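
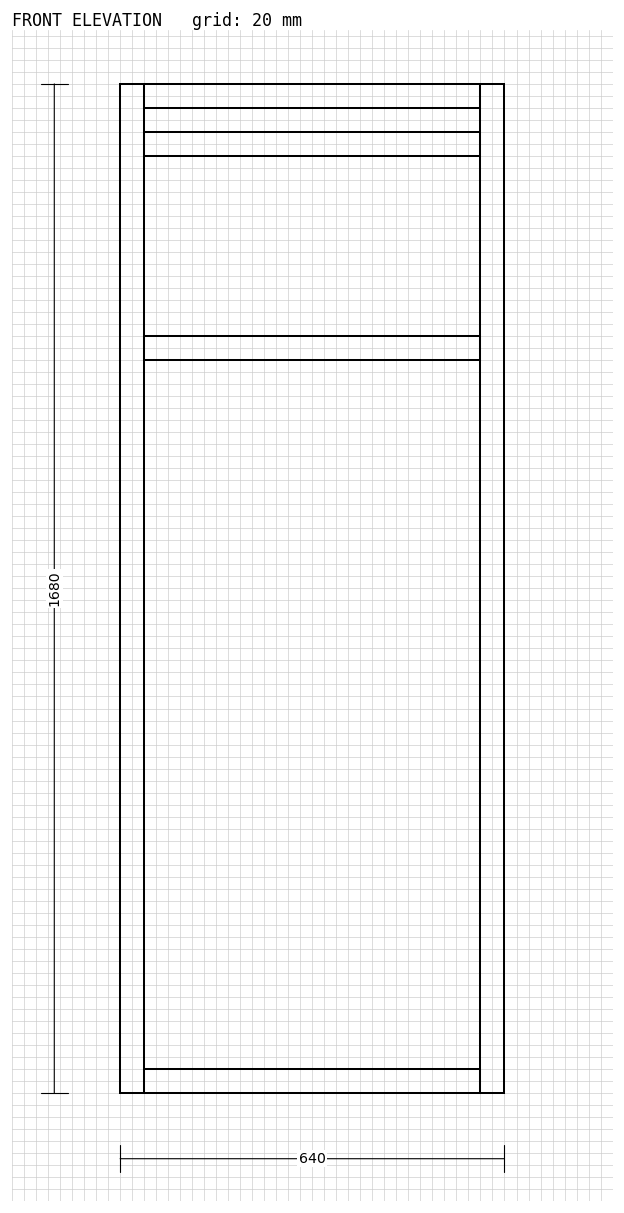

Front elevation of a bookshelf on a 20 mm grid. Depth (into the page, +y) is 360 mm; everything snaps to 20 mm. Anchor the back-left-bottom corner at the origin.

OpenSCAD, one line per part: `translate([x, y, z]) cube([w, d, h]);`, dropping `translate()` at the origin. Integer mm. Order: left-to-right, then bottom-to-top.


cube([40, 360, 1680]);
translate([40, 0, 0]) cube([560, 360, 40]);
translate([40, 0, 1220]) cube([560, 360, 40]);
translate([40, 0, 1560]) cube([560, 360, 40]);
translate([40, 0, 1640]) cube([560, 360, 40]);
translate([600, 0, 0]) cube([40, 360, 1680]);


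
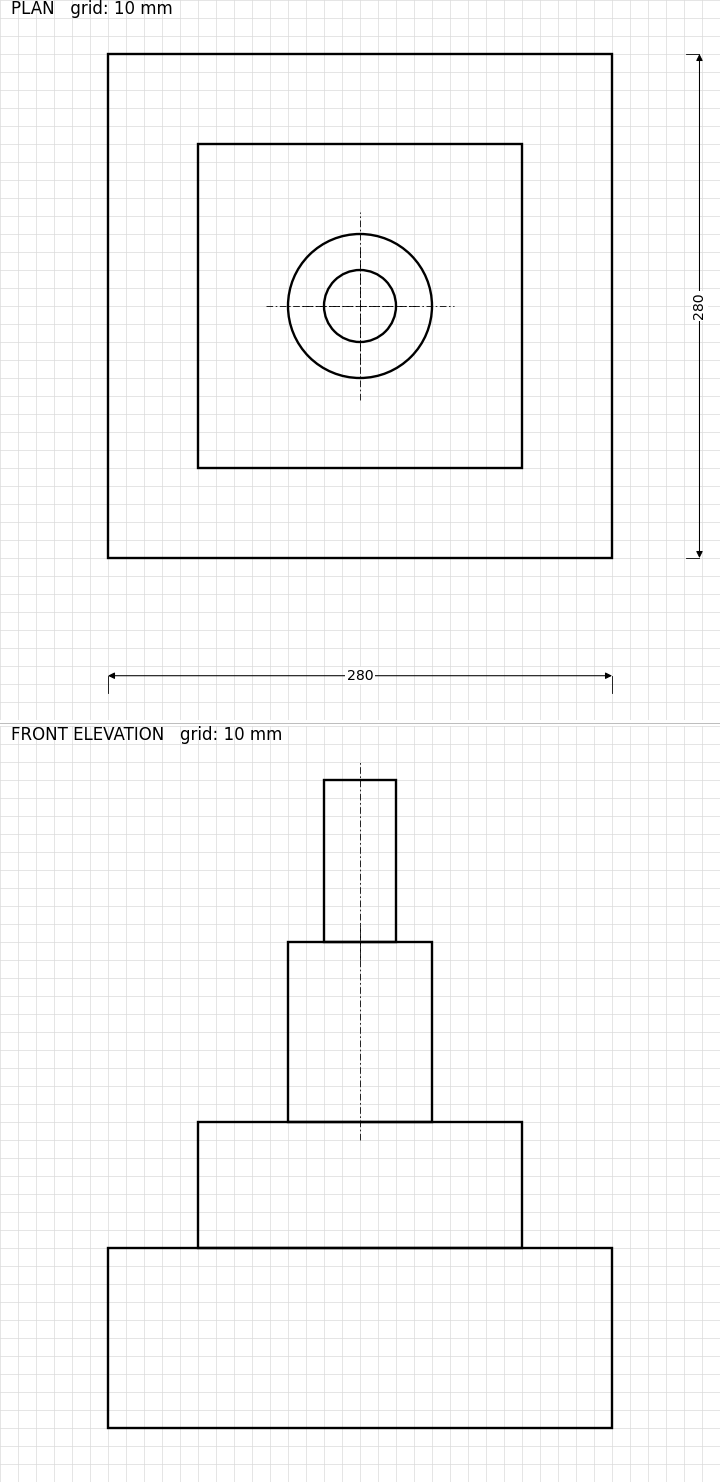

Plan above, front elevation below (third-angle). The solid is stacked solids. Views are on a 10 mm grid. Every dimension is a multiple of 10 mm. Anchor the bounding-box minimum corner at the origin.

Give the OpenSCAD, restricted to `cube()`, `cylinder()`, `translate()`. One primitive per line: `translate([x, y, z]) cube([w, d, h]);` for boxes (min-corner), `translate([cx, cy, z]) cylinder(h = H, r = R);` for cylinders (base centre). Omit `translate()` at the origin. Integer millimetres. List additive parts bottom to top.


cube([280, 280, 100]);
translate([50, 50, 100]) cube([180, 180, 70]);
translate([140, 140, 170]) cylinder(h = 100, r = 40);
translate([140, 140, 270]) cylinder(h = 90, r = 20);


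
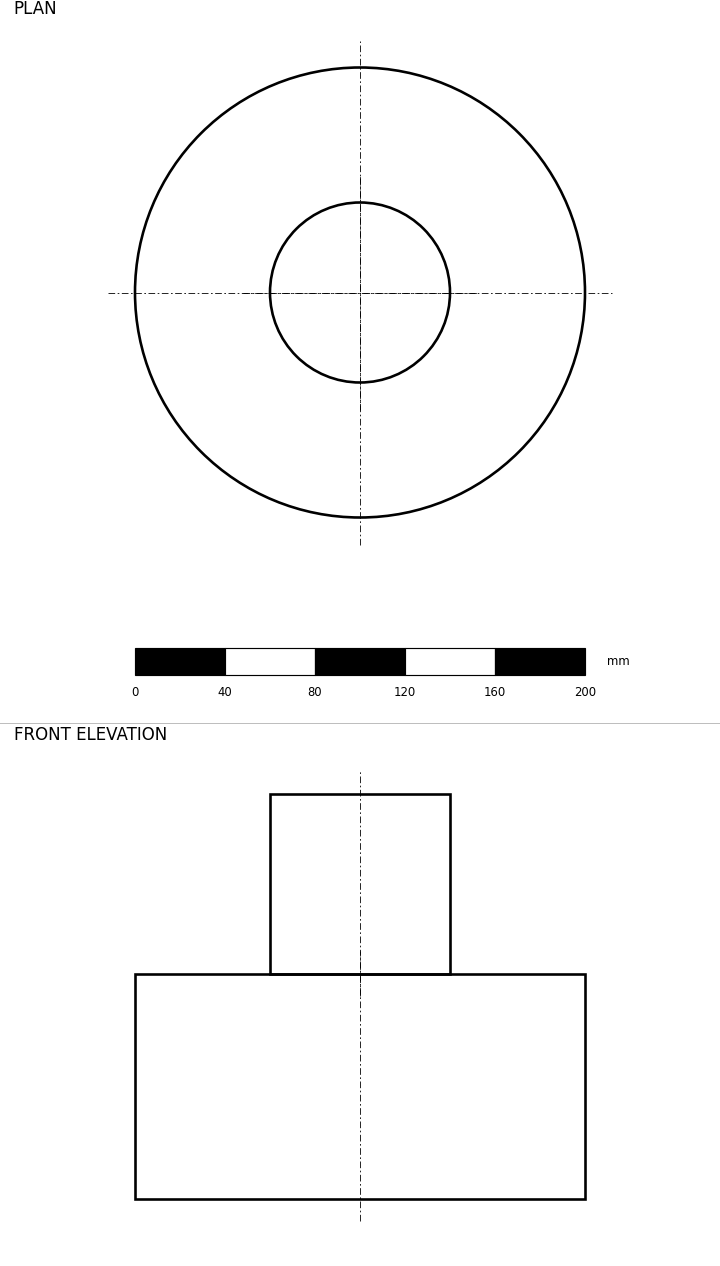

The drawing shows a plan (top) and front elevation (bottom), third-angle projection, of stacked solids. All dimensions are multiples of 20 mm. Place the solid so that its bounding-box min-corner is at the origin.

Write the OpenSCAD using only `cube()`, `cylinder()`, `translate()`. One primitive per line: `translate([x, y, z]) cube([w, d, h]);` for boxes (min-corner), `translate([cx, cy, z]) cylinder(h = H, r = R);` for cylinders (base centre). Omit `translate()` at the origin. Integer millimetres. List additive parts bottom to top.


translate([100, 100, 0]) cylinder(h = 100, r = 100);
translate([100, 100, 100]) cylinder(h = 80, r = 40);


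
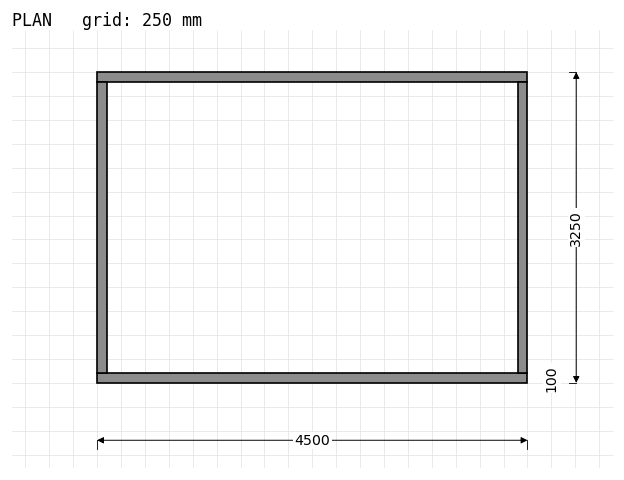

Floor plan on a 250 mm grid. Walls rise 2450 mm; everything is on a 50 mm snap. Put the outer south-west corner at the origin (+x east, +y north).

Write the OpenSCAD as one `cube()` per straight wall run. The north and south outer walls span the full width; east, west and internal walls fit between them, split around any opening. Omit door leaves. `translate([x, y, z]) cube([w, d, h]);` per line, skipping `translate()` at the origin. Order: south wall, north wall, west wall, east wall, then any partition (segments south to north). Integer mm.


cube([4500, 100, 2450]);
translate([0, 3150, 0]) cube([4500, 100, 2450]);
translate([0, 100, 0]) cube([100, 3050, 2450]);
translate([4400, 100, 0]) cube([100, 3050, 2450]);


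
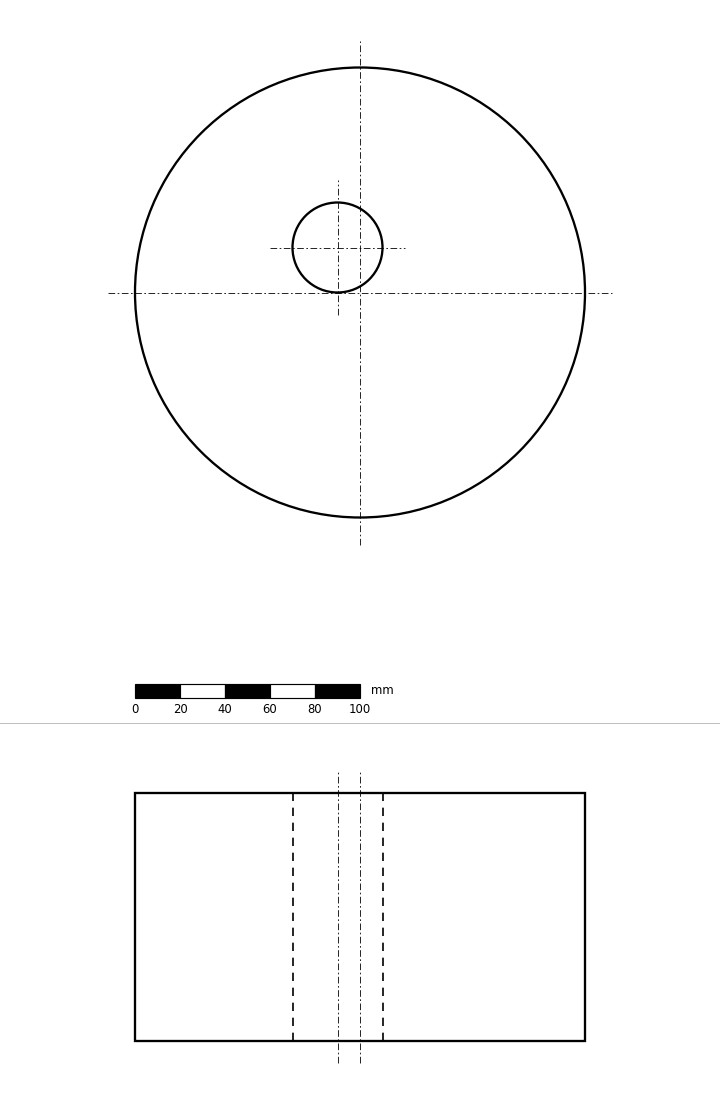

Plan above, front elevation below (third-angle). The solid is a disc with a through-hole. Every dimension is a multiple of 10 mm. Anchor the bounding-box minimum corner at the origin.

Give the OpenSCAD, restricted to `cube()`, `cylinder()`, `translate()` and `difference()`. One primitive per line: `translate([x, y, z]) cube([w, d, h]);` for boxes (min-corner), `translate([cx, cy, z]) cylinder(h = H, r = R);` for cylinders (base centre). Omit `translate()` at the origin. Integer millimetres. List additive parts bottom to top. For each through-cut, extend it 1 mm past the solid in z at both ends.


difference() {
  translate([100, 100, 0]) cylinder(h = 110, r = 100);
  translate([90, 120, -1]) cylinder(h = 112, r = 20);
}


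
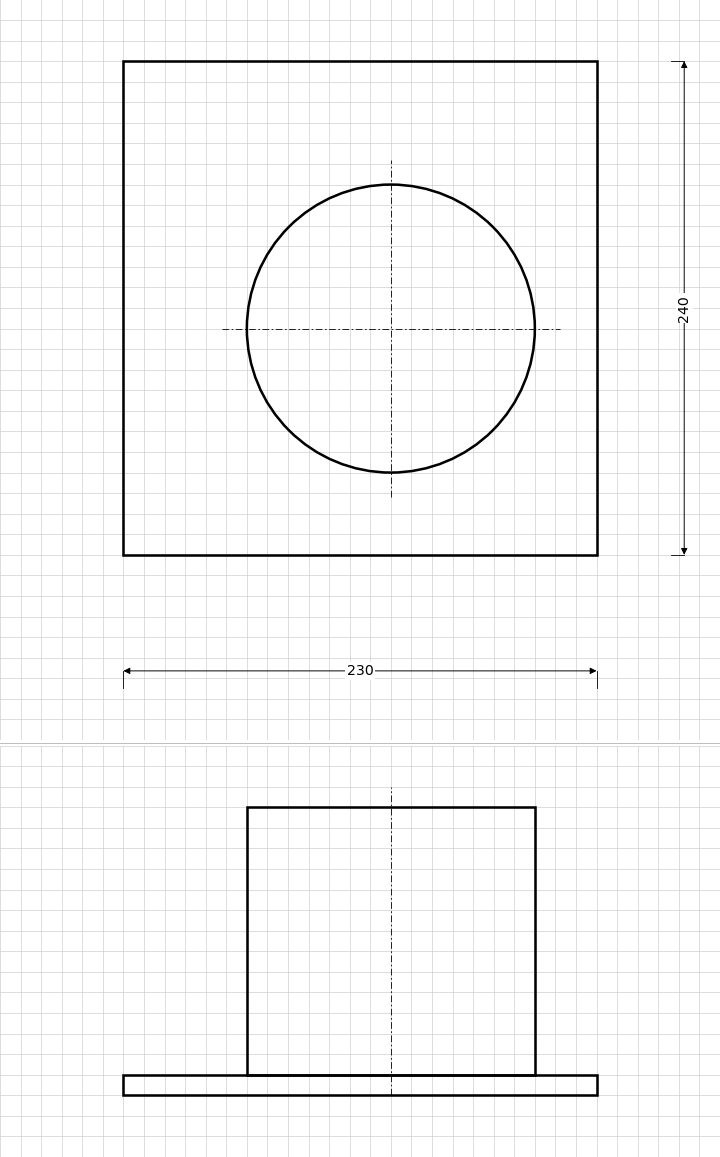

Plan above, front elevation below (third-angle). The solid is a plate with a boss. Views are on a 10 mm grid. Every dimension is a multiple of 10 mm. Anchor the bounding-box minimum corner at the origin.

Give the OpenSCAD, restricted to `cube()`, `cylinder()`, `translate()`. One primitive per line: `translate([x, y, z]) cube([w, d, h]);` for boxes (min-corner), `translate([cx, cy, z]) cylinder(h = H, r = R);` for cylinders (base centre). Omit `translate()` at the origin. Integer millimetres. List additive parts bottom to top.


cube([230, 240, 10]);
translate([130, 110, 10]) cylinder(h = 130, r = 70);


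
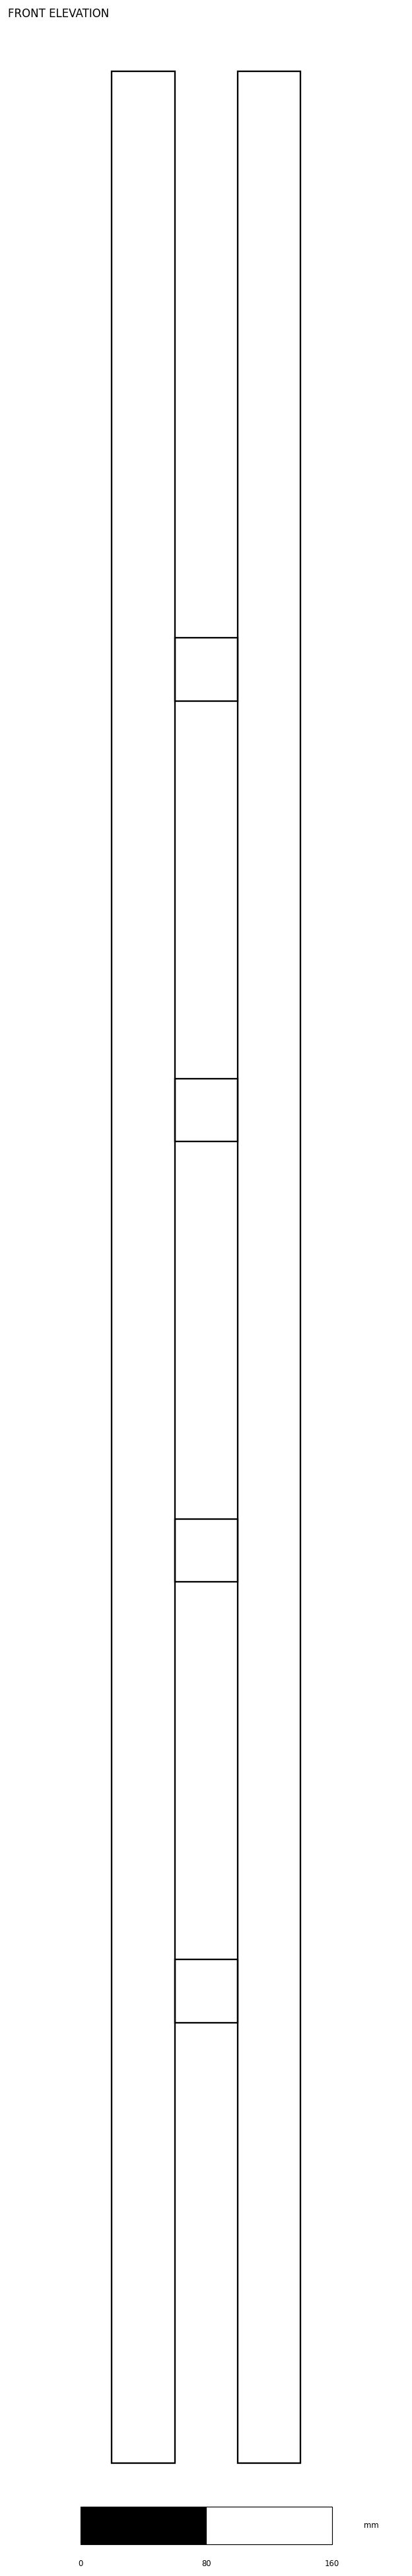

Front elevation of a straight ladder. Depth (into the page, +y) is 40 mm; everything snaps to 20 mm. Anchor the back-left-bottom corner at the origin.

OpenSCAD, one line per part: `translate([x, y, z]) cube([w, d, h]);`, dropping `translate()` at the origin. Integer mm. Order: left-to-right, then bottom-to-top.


cube([40, 40, 1520]);
translate([40, 0, 280]) cube([40, 40, 40]);
translate([40, 0, 560]) cube([40, 40, 40]);
translate([40, 0, 840]) cube([40, 40, 40]);
translate([40, 0, 1120]) cube([40, 40, 40]);
translate([80, 0, 0]) cube([40, 40, 1520]);


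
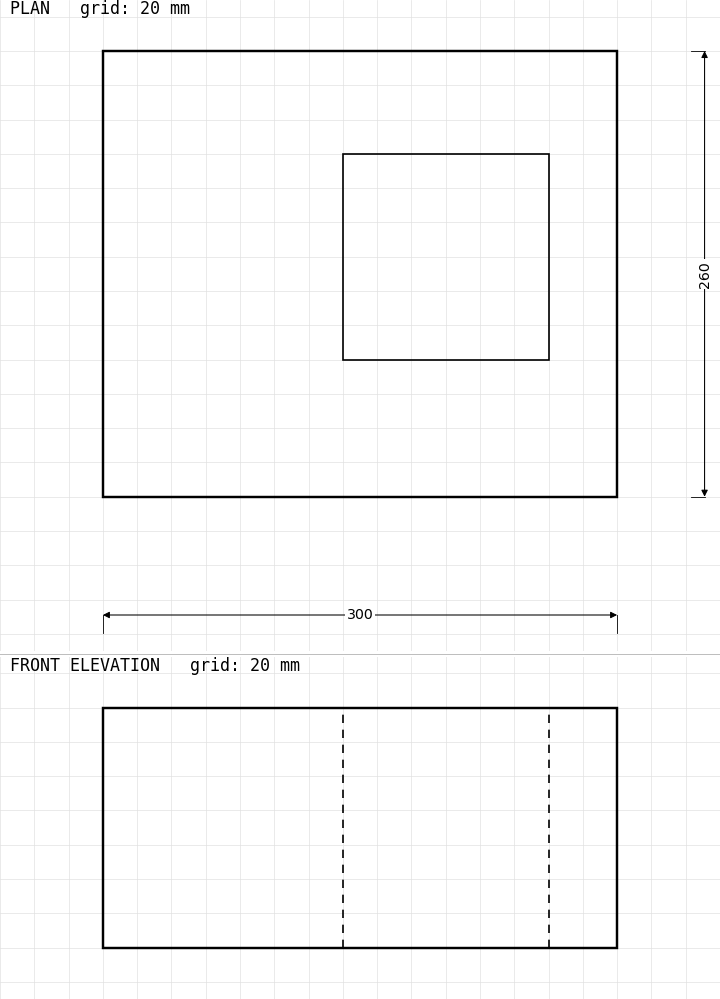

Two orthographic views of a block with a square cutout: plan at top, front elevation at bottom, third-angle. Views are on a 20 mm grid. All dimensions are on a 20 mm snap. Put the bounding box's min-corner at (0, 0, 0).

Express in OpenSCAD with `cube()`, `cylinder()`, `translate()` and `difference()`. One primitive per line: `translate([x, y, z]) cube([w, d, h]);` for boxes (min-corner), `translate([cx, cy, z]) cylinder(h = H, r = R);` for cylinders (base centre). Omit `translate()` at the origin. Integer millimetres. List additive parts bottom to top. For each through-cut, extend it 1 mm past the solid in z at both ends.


difference() {
  cube([300, 260, 140]);
  translate([140, 80, -1]) cube([120, 120, 142]);
}


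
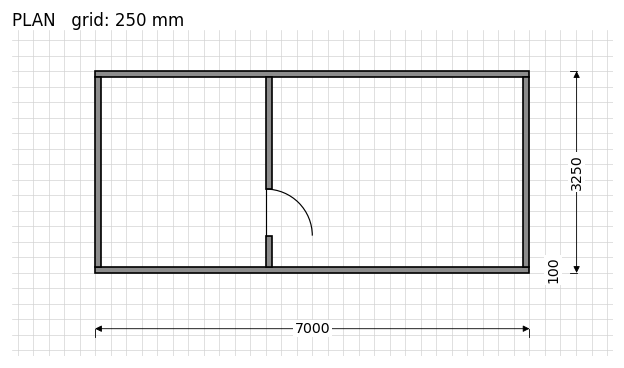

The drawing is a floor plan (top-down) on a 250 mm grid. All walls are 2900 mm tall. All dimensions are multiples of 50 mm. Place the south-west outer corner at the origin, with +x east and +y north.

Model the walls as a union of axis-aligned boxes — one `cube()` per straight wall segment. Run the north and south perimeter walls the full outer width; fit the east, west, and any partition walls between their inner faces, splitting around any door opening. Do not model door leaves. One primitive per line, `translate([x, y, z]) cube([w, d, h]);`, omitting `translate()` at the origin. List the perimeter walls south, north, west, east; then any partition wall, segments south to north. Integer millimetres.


cube([7000, 100, 2900]);
translate([0, 3150, 0]) cube([7000, 100, 2900]);
translate([0, 100, 0]) cube([100, 3050, 2900]);
translate([6900, 100, 0]) cube([100, 3050, 2900]);
translate([2750, 100, 0]) cube([100, 500, 2900]);
translate([2750, 1350, 0]) cube([100, 1800, 2900]);


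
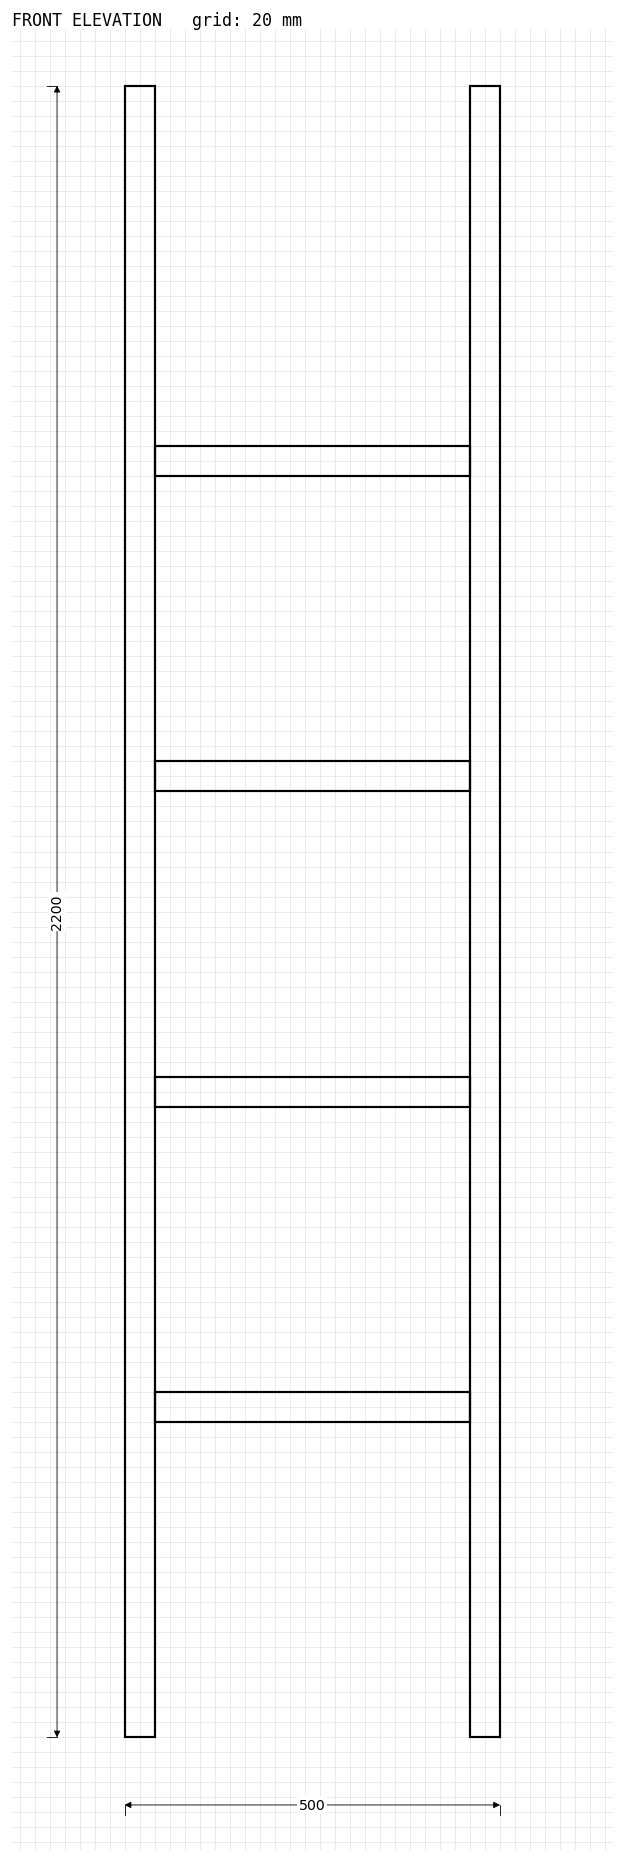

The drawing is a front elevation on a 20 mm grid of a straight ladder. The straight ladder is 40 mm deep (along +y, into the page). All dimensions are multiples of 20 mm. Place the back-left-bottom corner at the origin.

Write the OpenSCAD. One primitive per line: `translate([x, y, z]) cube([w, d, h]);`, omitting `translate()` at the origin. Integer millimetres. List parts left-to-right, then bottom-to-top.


cube([40, 40, 2200]);
translate([40, 0, 420]) cube([420, 40, 40]);
translate([40, 0, 840]) cube([420, 40, 40]);
translate([40, 0, 1260]) cube([420, 40, 40]);
translate([40, 0, 1680]) cube([420, 40, 40]);
translate([460, 0, 0]) cube([40, 40, 2200]);


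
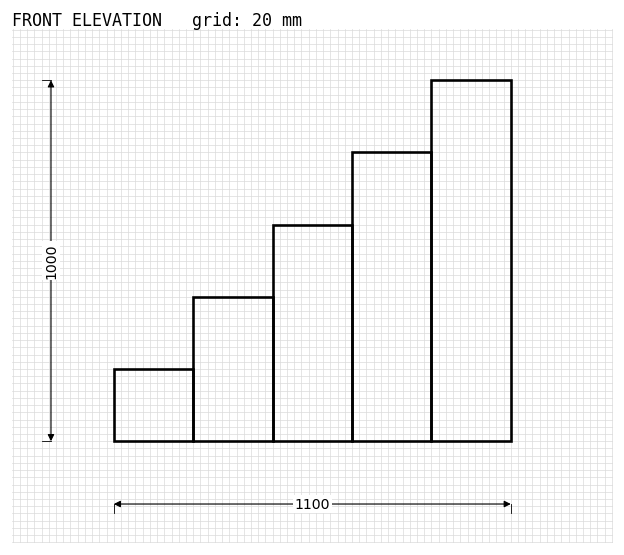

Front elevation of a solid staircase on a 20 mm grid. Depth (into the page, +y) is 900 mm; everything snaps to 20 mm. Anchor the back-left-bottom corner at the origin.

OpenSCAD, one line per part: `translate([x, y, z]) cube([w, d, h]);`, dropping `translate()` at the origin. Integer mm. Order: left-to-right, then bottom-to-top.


cube([220, 900, 200]);
translate([220, 0, 0]) cube([220, 900, 400]);
translate([440, 0, 0]) cube([220, 900, 600]);
translate([660, 0, 0]) cube([220, 900, 800]);
translate([880, 0, 0]) cube([220, 900, 1000]);


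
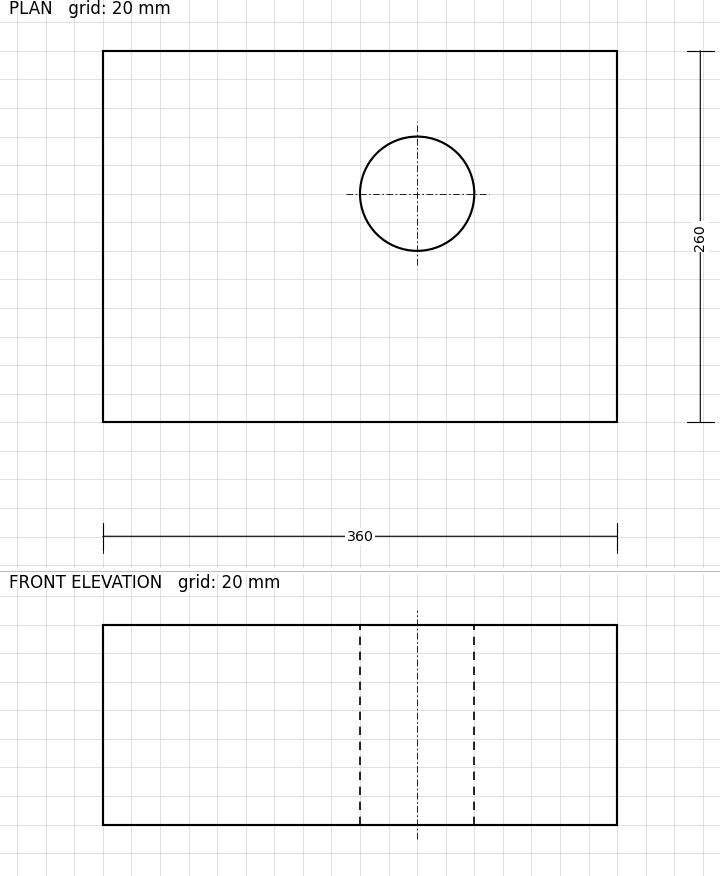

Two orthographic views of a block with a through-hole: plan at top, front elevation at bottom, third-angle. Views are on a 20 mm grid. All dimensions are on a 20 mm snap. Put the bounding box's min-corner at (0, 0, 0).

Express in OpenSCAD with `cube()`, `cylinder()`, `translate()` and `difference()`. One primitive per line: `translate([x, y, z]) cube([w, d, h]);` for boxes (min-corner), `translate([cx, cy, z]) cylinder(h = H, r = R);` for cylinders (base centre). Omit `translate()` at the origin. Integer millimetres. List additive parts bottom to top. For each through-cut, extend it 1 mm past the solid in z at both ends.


difference() {
  cube([360, 260, 140]);
  translate([220, 160, -1]) cylinder(h = 142, r = 40);
}


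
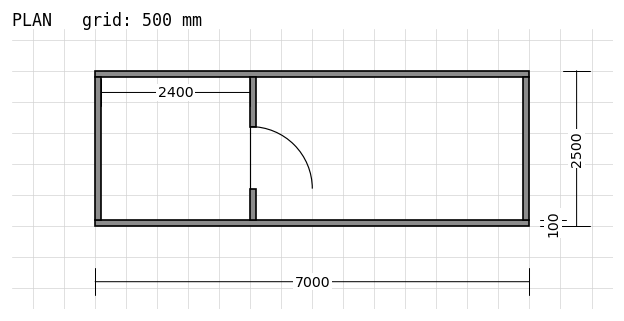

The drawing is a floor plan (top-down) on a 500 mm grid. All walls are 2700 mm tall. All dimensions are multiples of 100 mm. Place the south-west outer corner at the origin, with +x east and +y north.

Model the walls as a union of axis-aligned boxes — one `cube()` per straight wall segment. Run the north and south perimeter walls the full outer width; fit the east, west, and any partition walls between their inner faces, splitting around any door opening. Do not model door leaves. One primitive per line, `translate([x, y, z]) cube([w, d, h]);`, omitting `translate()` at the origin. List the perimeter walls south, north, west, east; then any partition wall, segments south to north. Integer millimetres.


cube([7000, 100, 2700]);
translate([0, 2400, 0]) cube([7000, 100, 2700]);
translate([0, 100, 0]) cube([100, 2300, 2700]);
translate([6900, 100, 0]) cube([100, 2300, 2700]);
translate([2500, 100, 0]) cube([100, 500, 2700]);
translate([2500, 1600, 0]) cube([100, 800, 2700]);


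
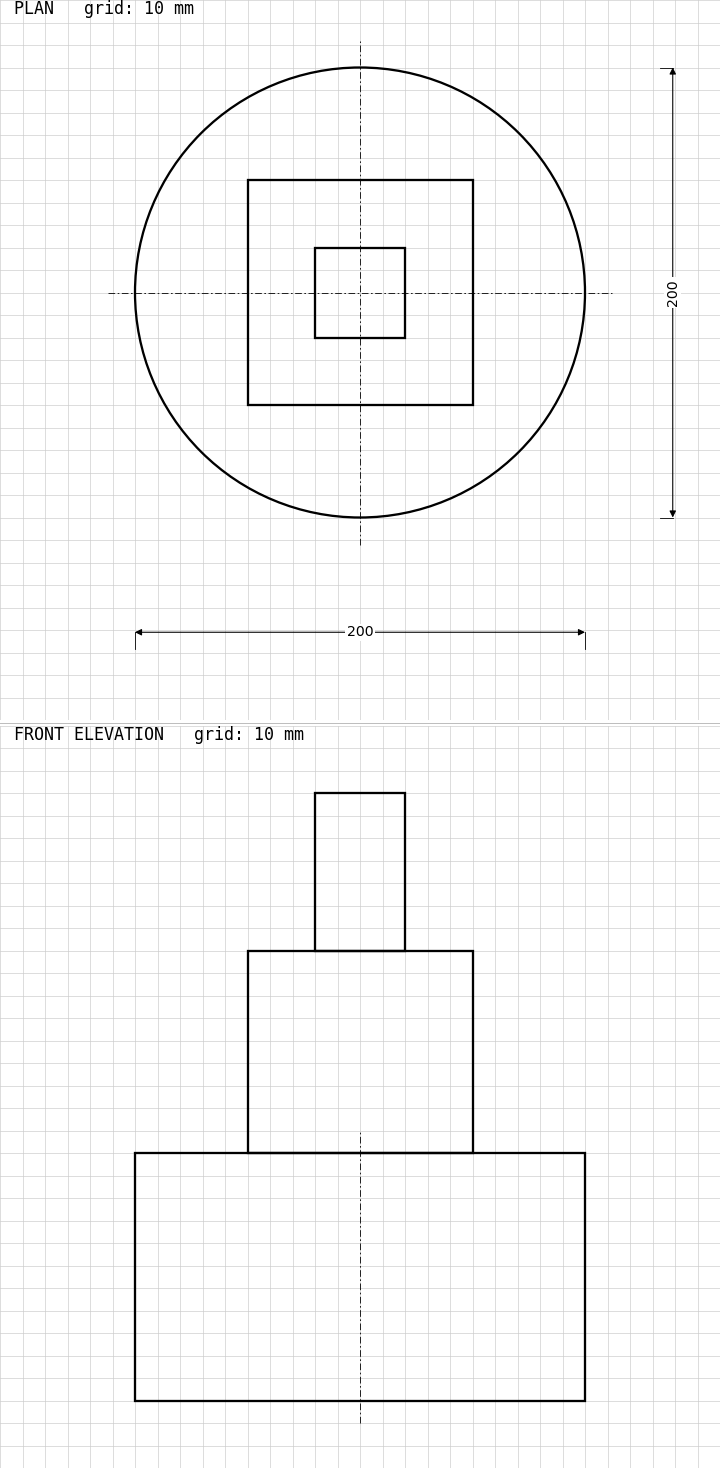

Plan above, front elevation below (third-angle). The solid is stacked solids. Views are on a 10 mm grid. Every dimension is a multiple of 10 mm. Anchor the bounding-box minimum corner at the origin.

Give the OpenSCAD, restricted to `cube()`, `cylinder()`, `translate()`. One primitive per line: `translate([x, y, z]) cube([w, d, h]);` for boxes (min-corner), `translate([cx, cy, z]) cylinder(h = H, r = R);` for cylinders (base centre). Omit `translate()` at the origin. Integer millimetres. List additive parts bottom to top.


translate([100, 100, 0]) cylinder(h = 110, r = 100);
translate([50, 50, 110]) cube([100, 100, 90]);
translate([80, 80, 200]) cube([40, 40, 70]);


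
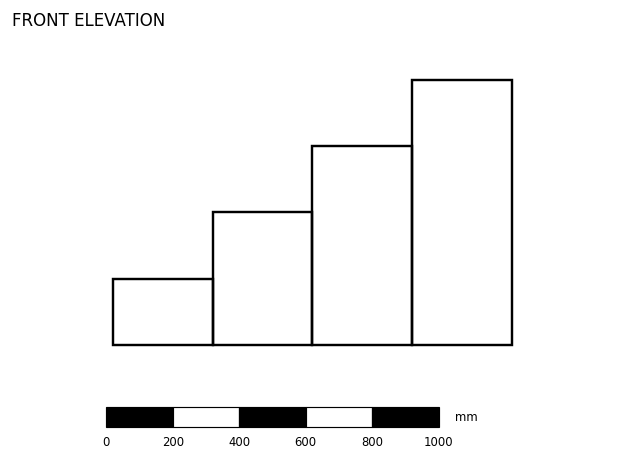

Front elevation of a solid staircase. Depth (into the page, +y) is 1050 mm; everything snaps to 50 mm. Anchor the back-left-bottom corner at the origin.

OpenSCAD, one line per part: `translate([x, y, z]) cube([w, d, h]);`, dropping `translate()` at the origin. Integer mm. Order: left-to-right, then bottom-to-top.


cube([300, 1050, 200]);
translate([300, 0, 0]) cube([300, 1050, 400]);
translate([600, 0, 0]) cube([300, 1050, 600]);
translate([900, 0, 0]) cube([300, 1050, 800]);


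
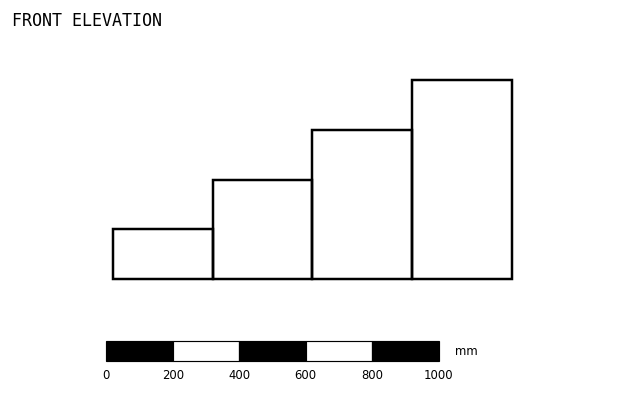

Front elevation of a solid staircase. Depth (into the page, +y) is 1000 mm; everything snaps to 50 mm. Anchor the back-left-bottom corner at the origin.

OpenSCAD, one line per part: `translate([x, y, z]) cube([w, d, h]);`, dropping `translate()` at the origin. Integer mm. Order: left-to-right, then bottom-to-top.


cube([300, 1000, 150]);
translate([300, 0, 0]) cube([300, 1000, 300]);
translate([600, 0, 0]) cube([300, 1000, 450]);
translate([900, 0, 0]) cube([300, 1000, 600]);


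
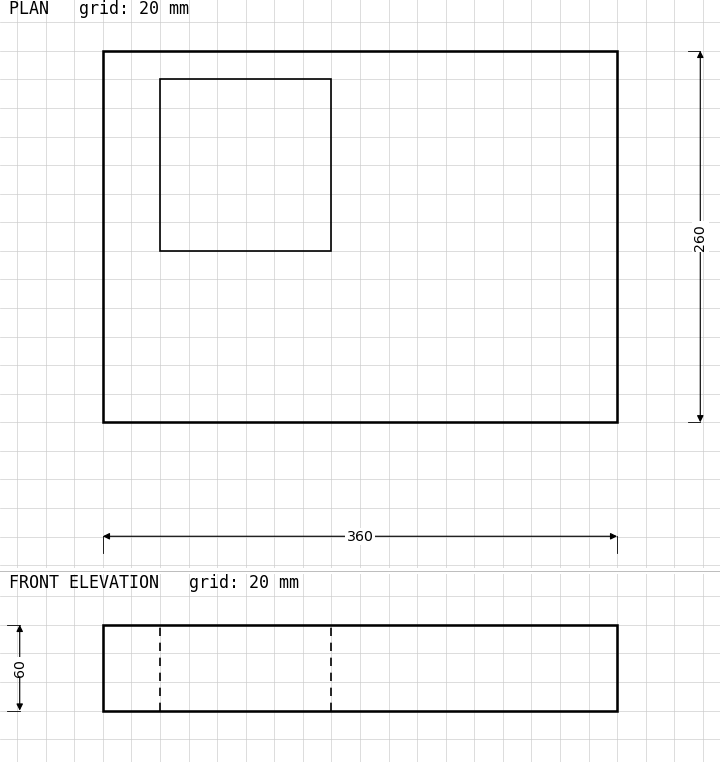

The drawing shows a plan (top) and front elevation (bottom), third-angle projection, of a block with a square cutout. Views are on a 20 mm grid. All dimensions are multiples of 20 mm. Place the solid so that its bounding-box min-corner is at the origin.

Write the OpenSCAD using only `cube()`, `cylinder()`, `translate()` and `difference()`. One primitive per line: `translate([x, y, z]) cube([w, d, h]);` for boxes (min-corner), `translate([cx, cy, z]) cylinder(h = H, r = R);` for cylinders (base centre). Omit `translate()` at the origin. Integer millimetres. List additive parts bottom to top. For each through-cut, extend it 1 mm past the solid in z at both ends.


difference() {
  cube([360, 260, 60]);
  translate([40, 120, -1]) cube([120, 120, 62]);
}


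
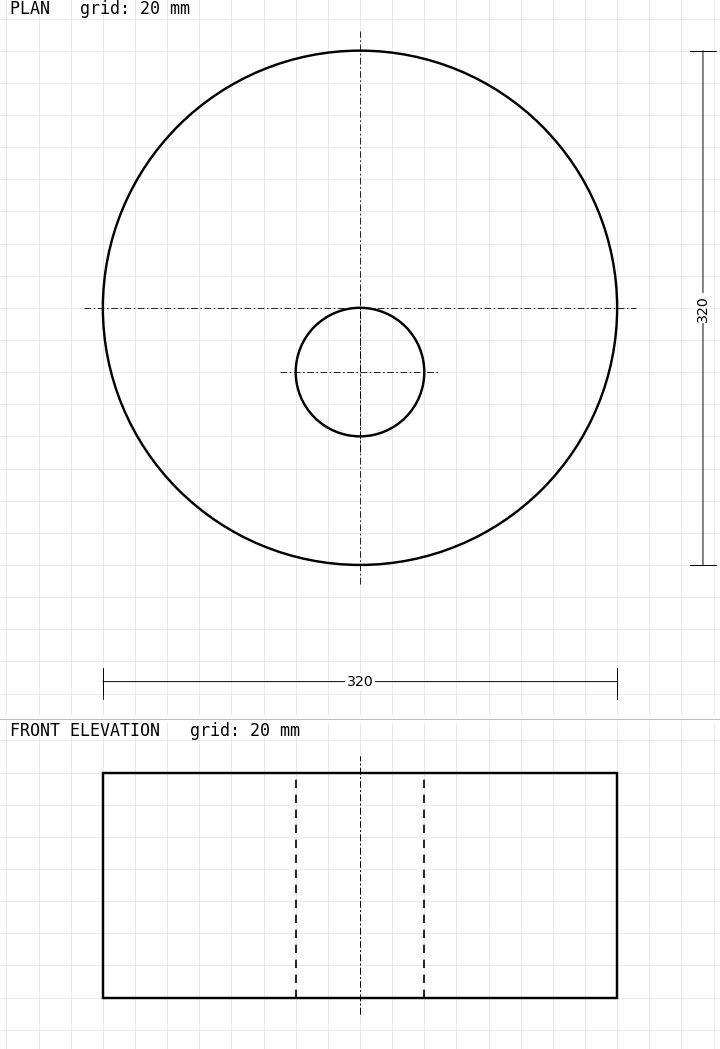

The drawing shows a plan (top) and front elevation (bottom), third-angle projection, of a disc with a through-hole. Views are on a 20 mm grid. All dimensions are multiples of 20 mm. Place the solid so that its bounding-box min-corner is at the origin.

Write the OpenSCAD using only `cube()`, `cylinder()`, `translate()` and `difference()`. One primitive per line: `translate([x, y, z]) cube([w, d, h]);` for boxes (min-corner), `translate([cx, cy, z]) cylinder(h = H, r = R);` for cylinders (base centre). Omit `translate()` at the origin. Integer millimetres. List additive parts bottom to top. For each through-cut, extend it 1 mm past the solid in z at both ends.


difference() {
  translate([160, 160, 0]) cylinder(h = 140, r = 160);
  translate([160, 120, -1]) cylinder(h = 142, r = 40);
}


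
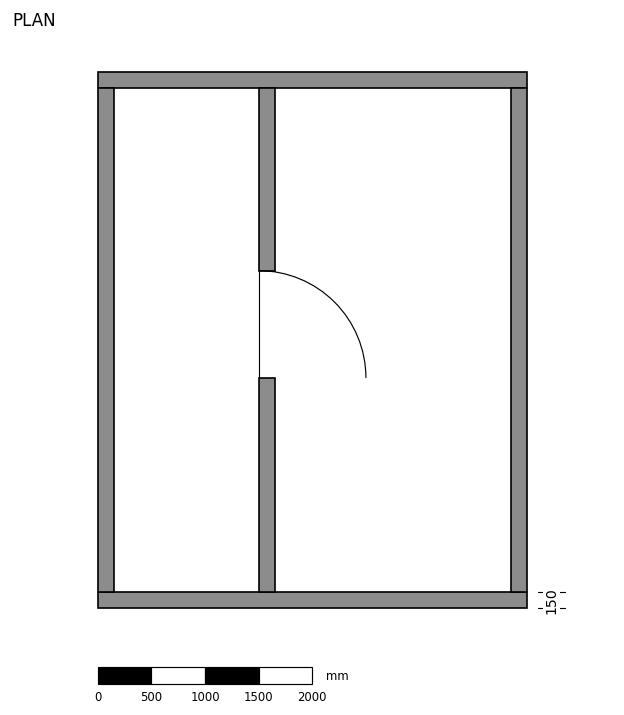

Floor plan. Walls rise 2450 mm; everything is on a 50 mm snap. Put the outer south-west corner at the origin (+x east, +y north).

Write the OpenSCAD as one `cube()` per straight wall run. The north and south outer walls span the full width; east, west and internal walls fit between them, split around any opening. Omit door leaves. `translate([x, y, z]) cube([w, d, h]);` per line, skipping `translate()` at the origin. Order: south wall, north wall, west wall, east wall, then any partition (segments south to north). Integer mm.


cube([4000, 150, 2450]);
translate([0, 4850, 0]) cube([4000, 150, 2450]);
translate([0, 150, 0]) cube([150, 4700, 2450]);
translate([3850, 150, 0]) cube([150, 4700, 2450]);
translate([1500, 150, 0]) cube([150, 2000, 2450]);
translate([1500, 3150, 0]) cube([150, 1700, 2450]);


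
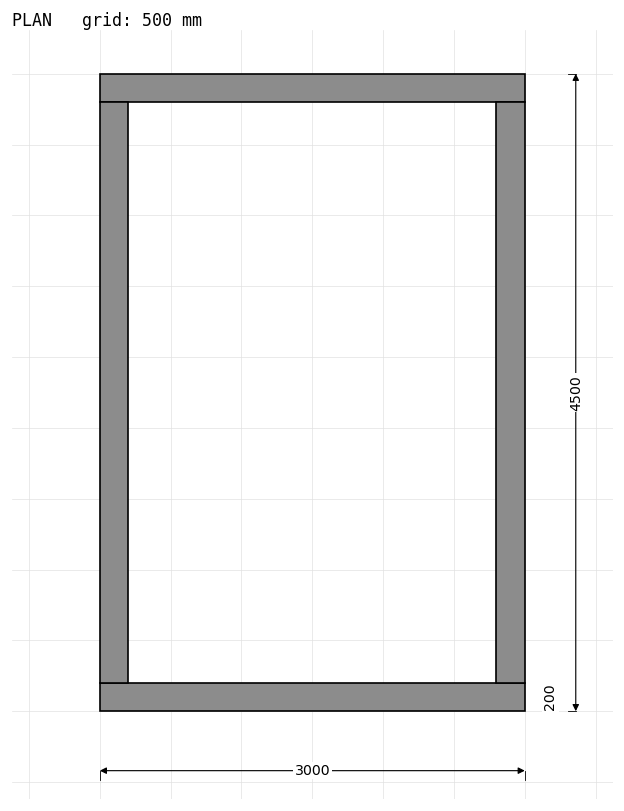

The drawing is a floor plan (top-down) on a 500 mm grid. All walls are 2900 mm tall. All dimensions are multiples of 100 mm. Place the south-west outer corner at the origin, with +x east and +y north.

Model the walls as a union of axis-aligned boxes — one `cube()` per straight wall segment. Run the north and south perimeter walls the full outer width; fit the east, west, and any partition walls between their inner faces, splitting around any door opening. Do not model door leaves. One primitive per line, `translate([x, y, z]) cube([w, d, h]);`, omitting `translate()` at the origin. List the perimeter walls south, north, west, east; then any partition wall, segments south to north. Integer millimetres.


cube([3000, 200, 2900]);
translate([0, 4300, 0]) cube([3000, 200, 2900]);
translate([0, 200, 0]) cube([200, 4100, 2900]);
translate([2800, 200, 0]) cube([200, 4100, 2900]);


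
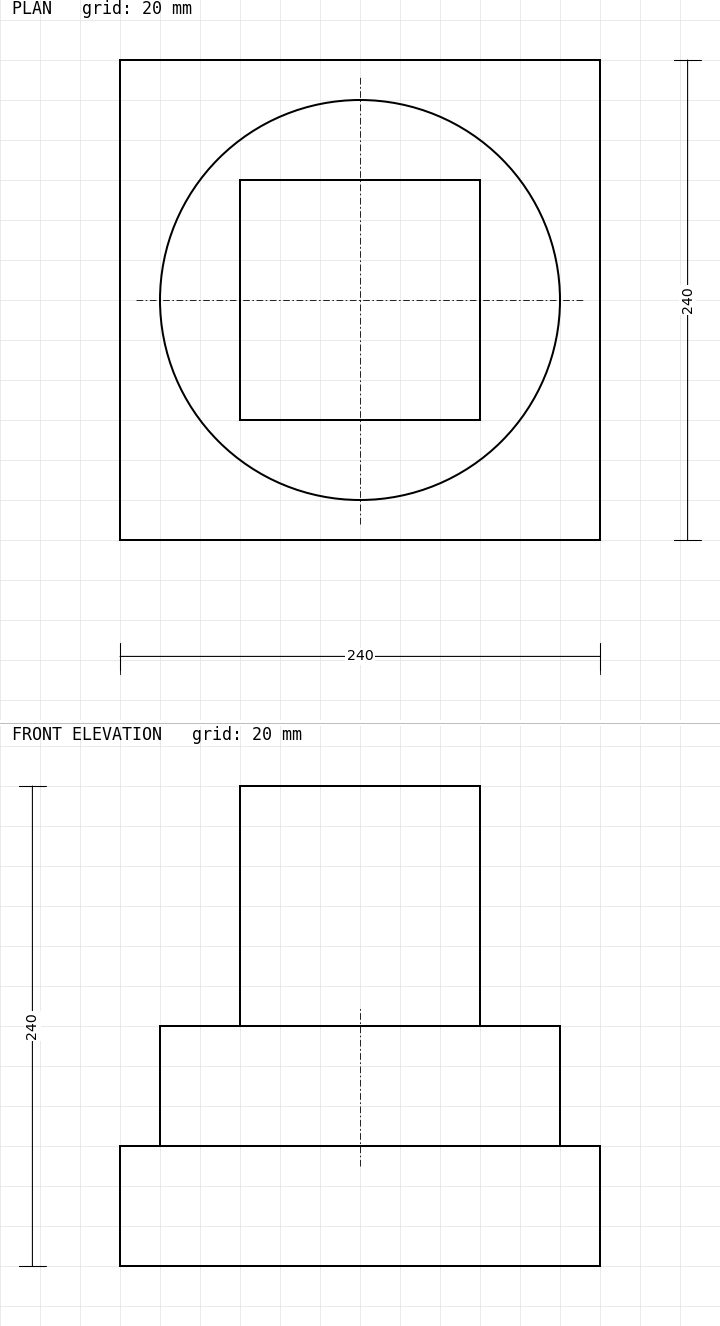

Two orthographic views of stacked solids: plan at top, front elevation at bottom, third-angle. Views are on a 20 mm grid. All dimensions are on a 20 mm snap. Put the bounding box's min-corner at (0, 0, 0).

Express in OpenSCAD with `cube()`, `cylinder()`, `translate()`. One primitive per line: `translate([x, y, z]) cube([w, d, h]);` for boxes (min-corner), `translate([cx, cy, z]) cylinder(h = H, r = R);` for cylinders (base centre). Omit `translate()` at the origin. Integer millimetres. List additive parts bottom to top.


cube([240, 240, 60]);
translate([120, 120, 60]) cylinder(h = 60, r = 100);
translate([60, 60, 120]) cube([120, 120, 120]);


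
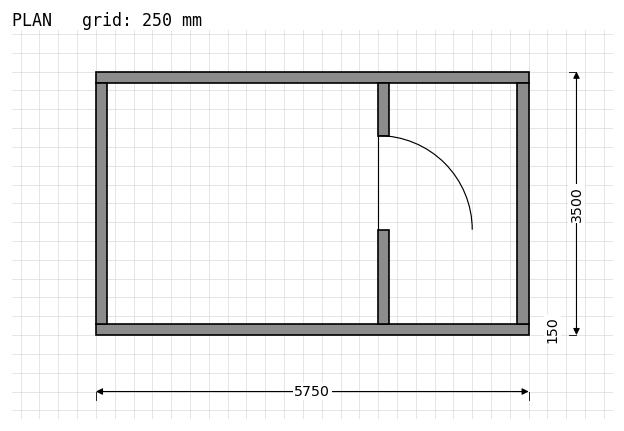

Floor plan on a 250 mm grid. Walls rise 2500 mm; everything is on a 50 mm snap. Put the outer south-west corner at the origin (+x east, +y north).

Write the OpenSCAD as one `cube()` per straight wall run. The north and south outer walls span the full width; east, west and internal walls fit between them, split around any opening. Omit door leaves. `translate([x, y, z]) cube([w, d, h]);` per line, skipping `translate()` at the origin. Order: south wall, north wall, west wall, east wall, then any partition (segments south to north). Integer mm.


cube([5750, 150, 2500]);
translate([0, 3350, 0]) cube([5750, 150, 2500]);
translate([0, 150, 0]) cube([150, 3200, 2500]);
translate([5600, 150, 0]) cube([150, 3200, 2500]);
translate([3750, 150, 0]) cube([150, 1250, 2500]);
translate([3750, 2650, 0]) cube([150, 700, 2500]);


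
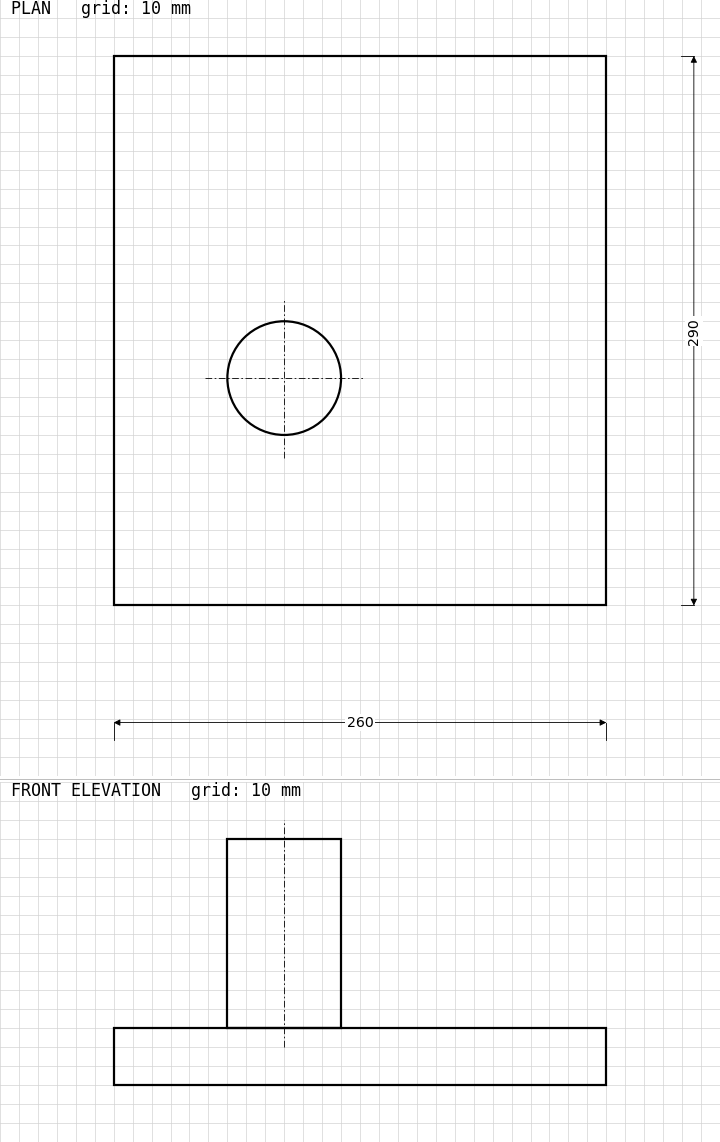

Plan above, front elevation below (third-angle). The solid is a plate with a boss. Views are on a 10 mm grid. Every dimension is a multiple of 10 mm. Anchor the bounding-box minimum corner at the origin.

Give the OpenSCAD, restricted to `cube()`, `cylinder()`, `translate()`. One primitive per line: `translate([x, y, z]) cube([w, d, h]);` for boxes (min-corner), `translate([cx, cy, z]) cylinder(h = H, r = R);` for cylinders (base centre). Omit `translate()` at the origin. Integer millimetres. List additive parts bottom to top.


cube([260, 290, 30]);
translate([90, 120, 30]) cylinder(h = 100, r = 30);


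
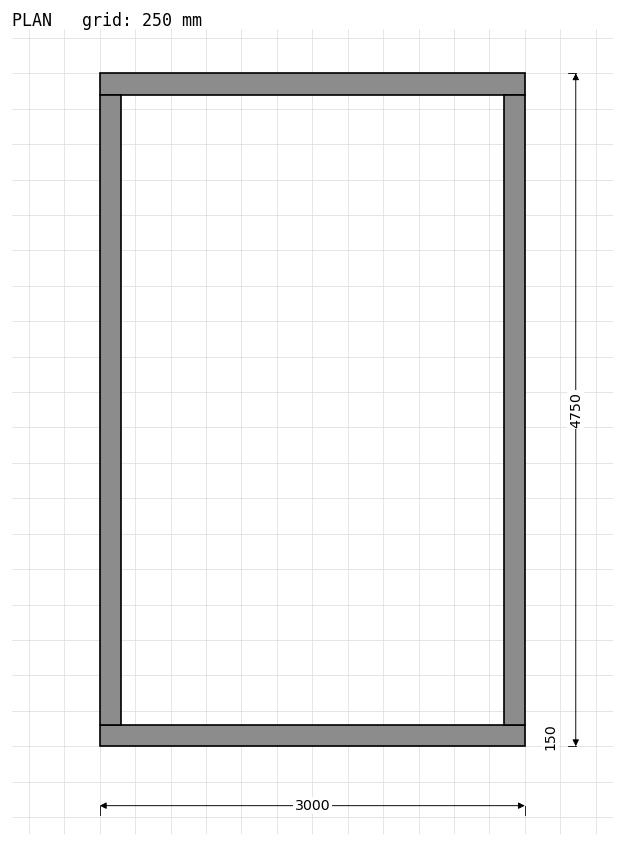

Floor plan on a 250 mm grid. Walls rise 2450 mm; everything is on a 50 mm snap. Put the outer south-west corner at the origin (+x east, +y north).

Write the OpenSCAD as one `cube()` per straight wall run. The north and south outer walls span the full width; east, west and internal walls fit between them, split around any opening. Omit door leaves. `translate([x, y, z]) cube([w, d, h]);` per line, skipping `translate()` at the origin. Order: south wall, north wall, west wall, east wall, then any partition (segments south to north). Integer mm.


cube([3000, 150, 2450]);
translate([0, 4600, 0]) cube([3000, 150, 2450]);
translate([0, 150, 0]) cube([150, 4450, 2450]);
translate([2850, 150, 0]) cube([150, 4450, 2450]);


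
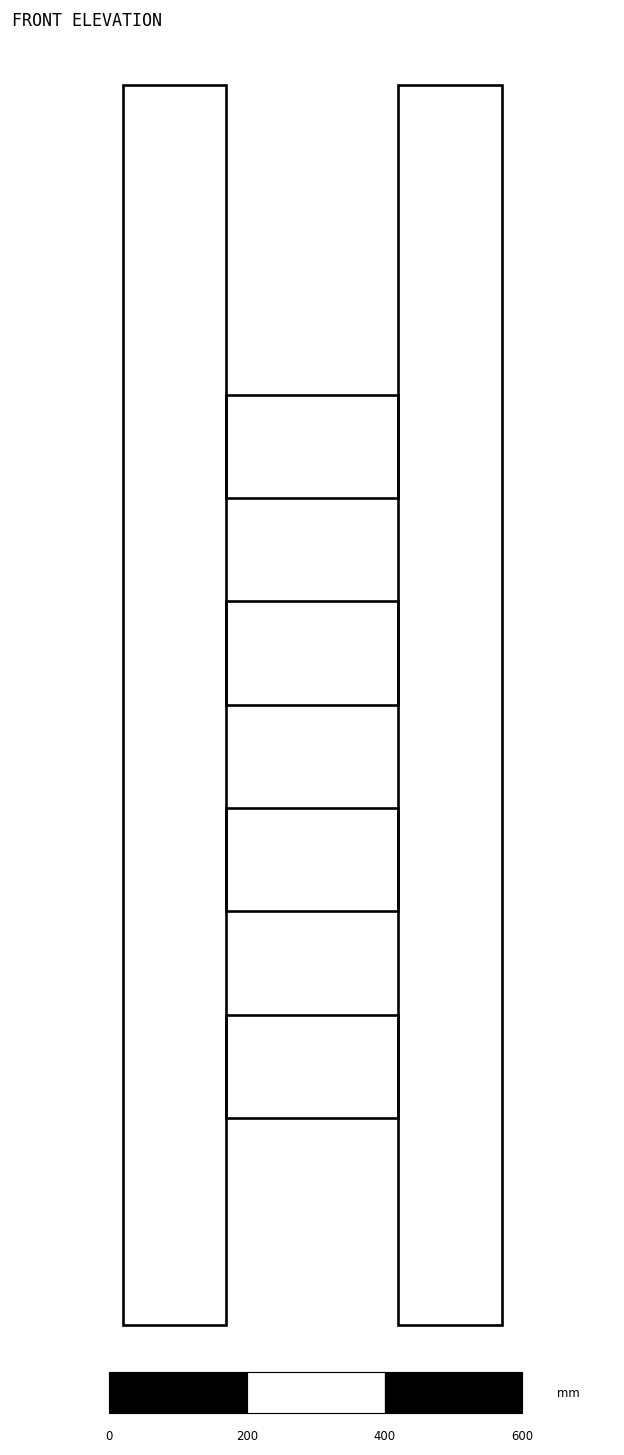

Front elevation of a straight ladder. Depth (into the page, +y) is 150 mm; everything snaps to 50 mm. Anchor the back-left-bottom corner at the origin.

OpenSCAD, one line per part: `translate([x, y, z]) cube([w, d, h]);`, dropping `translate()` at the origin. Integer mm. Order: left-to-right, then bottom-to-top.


cube([150, 150, 1800]);
translate([150, 0, 300]) cube([250, 150, 150]);
translate([150, 0, 600]) cube([250, 150, 150]);
translate([150, 0, 900]) cube([250, 150, 150]);
translate([150, 0, 1200]) cube([250, 150, 150]);
translate([400, 0, 0]) cube([150, 150, 1800]);


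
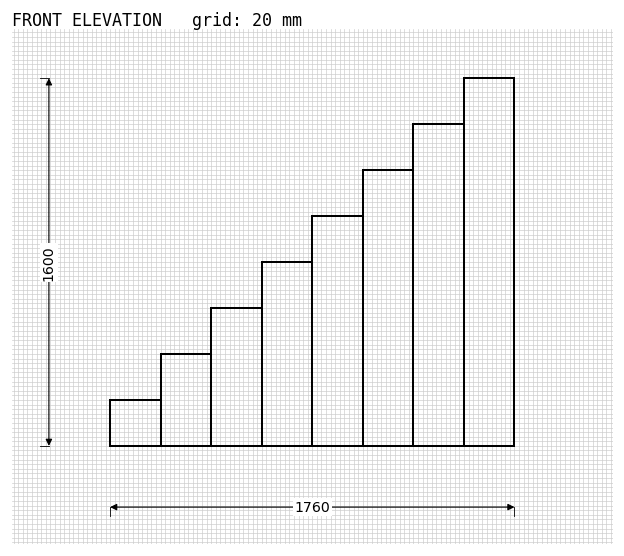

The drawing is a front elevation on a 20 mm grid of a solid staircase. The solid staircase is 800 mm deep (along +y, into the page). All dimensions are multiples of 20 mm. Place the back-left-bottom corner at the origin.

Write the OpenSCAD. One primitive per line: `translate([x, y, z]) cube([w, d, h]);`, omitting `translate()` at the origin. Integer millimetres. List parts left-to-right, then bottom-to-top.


cube([220, 800, 200]);
translate([220, 0, 0]) cube([220, 800, 400]);
translate([440, 0, 0]) cube([220, 800, 600]);
translate([660, 0, 0]) cube([220, 800, 800]);
translate([880, 0, 0]) cube([220, 800, 1000]);
translate([1100, 0, 0]) cube([220, 800, 1200]);
translate([1320, 0, 0]) cube([220, 800, 1400]);
translate([1540, 0, 0]) cube([220, 800, 1600]);


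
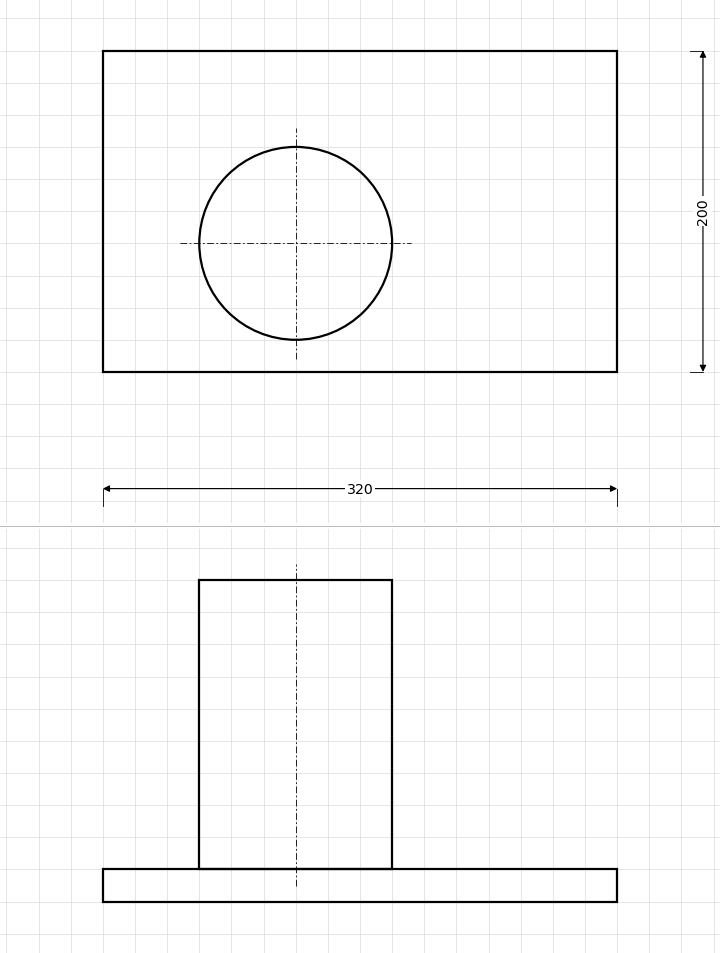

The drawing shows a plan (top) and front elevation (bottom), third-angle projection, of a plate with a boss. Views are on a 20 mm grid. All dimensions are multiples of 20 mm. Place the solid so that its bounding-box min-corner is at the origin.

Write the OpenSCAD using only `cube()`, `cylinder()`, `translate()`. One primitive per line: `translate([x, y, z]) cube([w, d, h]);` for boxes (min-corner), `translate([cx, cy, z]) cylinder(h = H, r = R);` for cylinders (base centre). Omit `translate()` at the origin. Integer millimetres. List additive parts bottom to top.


cube([320, 200, 20]);
translate([120, 80, 20]) cylinder(h = 180, r = 60);


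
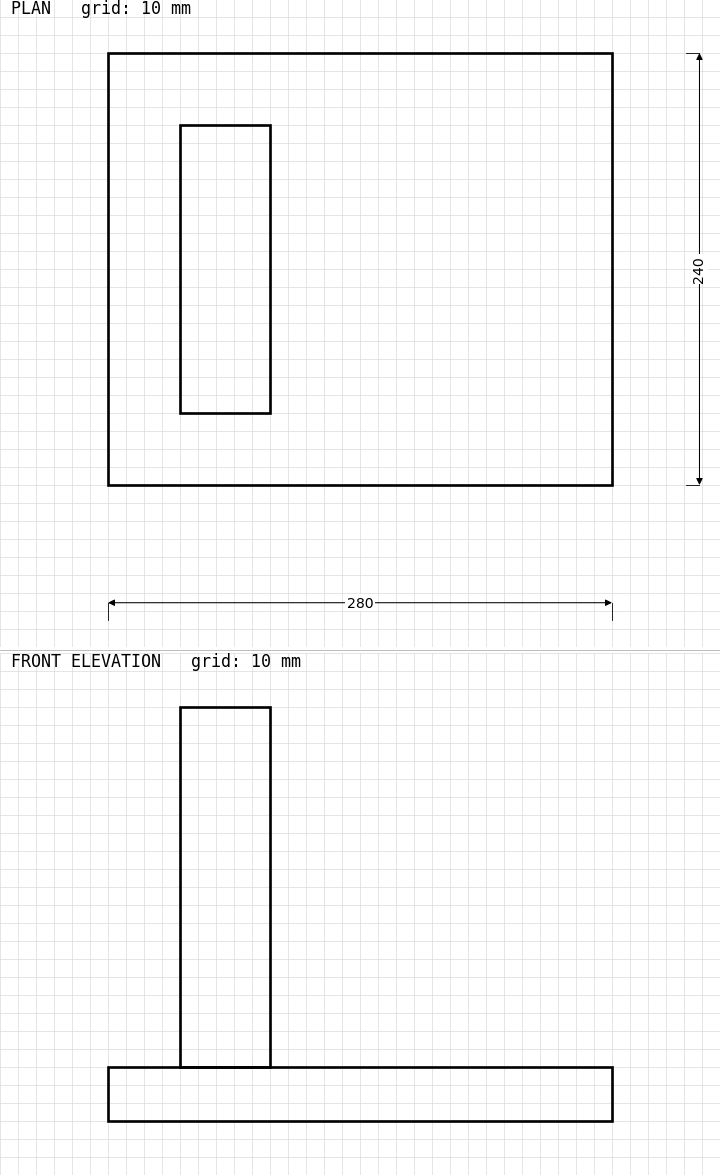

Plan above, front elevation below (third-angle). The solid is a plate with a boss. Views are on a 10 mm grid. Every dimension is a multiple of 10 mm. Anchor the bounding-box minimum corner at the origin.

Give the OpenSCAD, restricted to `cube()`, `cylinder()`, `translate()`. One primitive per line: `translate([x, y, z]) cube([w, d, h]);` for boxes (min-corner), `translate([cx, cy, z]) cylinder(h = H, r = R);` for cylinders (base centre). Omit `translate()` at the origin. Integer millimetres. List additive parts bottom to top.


cube([280, 240, 30]);
translate([40, 40, 30]) cube([50, 160, 200]);


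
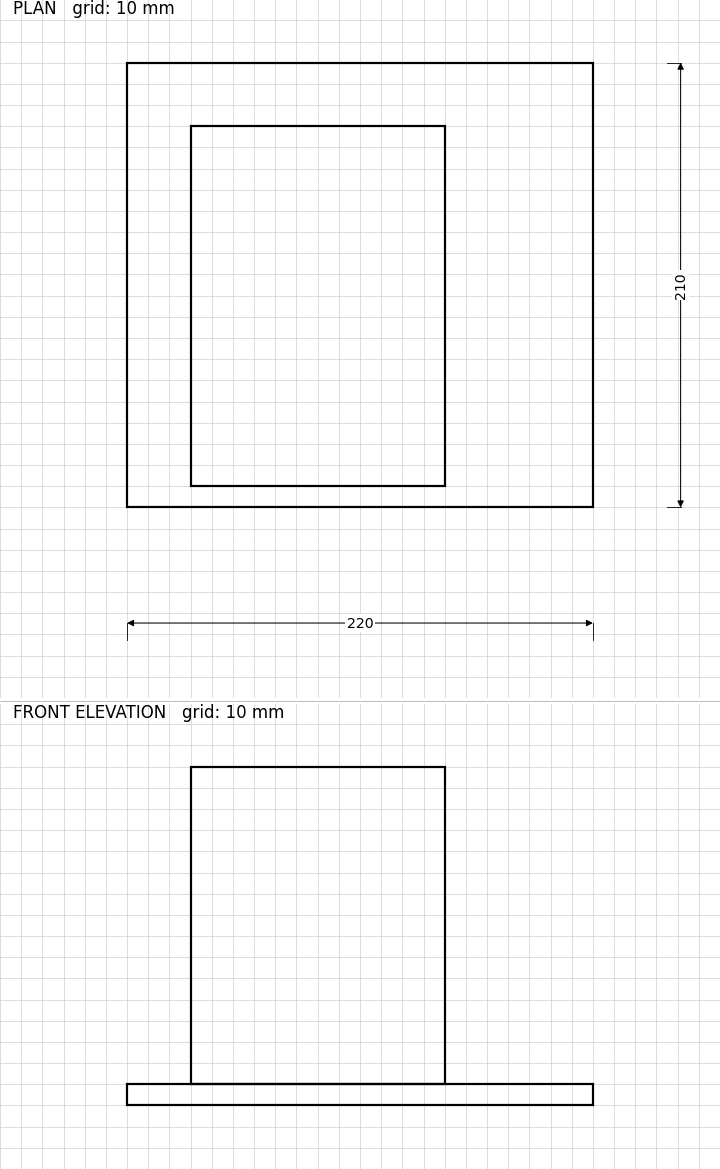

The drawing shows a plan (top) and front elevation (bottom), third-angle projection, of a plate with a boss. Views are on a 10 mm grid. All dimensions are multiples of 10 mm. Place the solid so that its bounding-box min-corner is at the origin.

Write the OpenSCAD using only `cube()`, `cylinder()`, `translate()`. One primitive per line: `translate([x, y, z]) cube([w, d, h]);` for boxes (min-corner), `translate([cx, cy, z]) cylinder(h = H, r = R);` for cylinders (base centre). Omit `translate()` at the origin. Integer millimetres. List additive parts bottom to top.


cube([220, 210, 10]);
translate([30, 10, 10]) cube([120, 170, 150]);


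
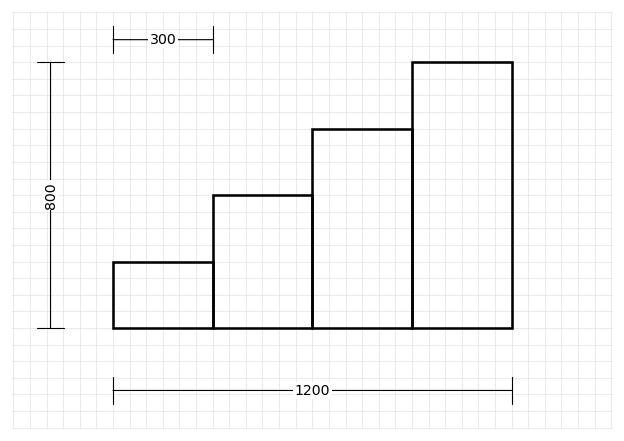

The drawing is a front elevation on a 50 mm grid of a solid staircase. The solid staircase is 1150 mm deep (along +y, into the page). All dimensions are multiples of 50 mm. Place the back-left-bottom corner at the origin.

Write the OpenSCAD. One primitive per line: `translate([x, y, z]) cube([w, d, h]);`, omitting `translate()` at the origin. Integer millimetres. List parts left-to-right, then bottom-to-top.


cube([300, 1150, 200]);
translate([300, 0, 0]) cube([300, 1150, 400]);
translate([600, 0, 0]) cube([300, 1150, 600]);
translate([900, 0, 0]) cube([300, 1150, 800]);


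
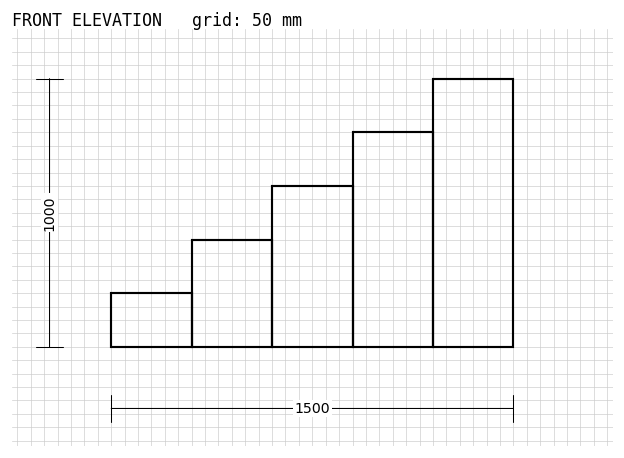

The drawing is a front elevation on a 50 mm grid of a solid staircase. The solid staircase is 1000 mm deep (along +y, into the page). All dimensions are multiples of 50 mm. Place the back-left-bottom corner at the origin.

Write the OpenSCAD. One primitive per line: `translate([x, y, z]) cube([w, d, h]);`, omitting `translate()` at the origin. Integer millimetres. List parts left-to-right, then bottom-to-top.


cube([300, 1000, 200]);
translate([300, 0, 0]) cube([300, 1000, 400]);
translate([600, 0, 0]) cube([300, 1000, 600]);
translate([900, 0, 0]) cube([300, 1000, 800]);
translate([1200, 0, 0]) cube([300, 1000, 1000]);


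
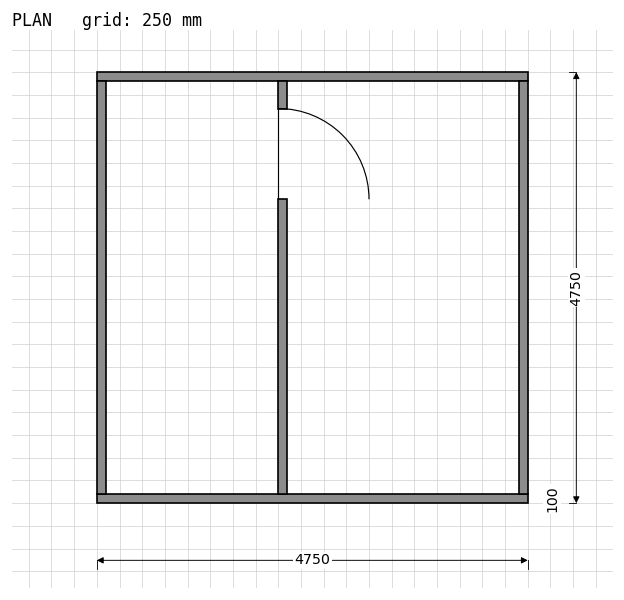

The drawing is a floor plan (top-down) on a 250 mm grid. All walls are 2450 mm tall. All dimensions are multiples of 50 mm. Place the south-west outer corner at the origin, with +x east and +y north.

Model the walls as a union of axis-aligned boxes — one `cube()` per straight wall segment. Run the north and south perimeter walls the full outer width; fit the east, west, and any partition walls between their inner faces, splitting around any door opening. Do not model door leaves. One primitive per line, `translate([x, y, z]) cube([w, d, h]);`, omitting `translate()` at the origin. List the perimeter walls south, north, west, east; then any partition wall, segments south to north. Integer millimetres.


cube([4750, 100, 2450]);
translate([0, 4650, 0]) cube([4750, 100, 2450]);
translate([0, 100, 0]) cube([100, 4550, 2450]);
translate([4650, 100, 0]) cube([100, 4550, 2450]);
translate([2000, 100, 0]) cube([100, 3250, 2450]);
translate([2000, 4350, 0]) cube([100, 300, 2450]);


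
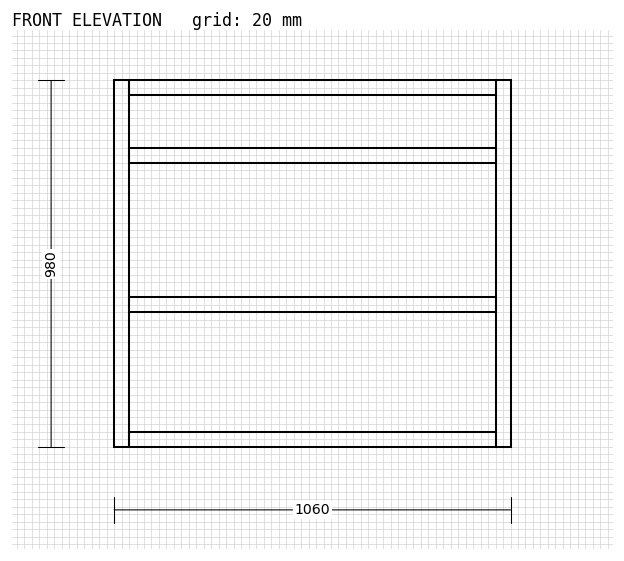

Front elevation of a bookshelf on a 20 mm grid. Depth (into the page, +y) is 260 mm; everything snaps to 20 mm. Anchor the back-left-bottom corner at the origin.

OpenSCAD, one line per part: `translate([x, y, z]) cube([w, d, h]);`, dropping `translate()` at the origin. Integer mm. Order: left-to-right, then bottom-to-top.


cube([40, 260, 980]);
translate([40, 0, 0]) cube([980, 260, 40]);
translate([40, 0, 360]) cube([980, 260, 40]);
translate([40, 0, 760]) cube([980, 260, 40]);
translate([40, 0, 940]) cube([980, 260, 40]);
translate([1020, 0, 0]) cube([40, 260, 980]);


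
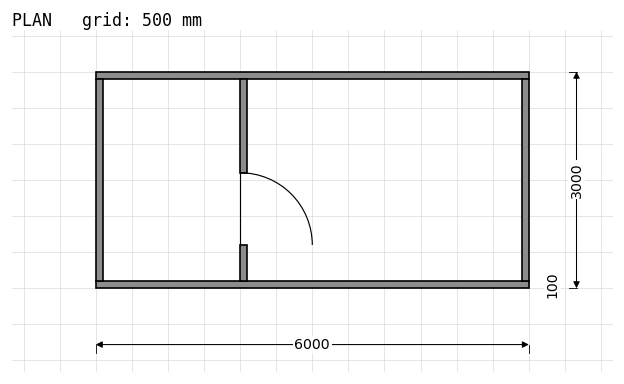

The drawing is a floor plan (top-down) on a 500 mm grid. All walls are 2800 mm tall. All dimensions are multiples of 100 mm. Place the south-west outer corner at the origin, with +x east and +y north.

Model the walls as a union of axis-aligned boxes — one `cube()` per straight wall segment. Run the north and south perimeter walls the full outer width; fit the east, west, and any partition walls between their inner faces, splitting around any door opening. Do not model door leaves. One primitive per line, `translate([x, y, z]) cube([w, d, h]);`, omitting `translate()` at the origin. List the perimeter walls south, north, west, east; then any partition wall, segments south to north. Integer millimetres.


cube([6000, 100, 2800]);
translate([0, 2900, 0]) cube([6000, 100, 2800]);
translate([0, 100, 0]) cube([100, 2800, 2800]);
translate([5900, 100, 0]) cube([100, 2800, 2800]);
translate([2000, 100, 0]) cube([100, 500, 2800]);
translate([2000, 1600, 0]) cube([100, 1300, 2800]);


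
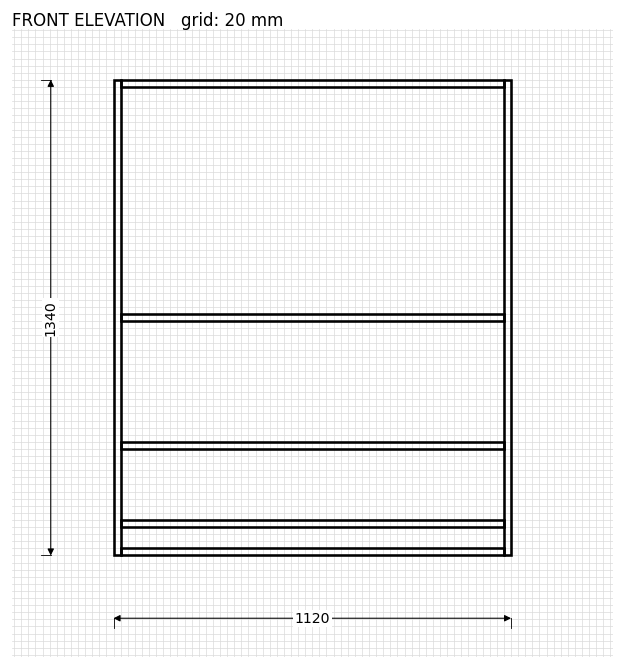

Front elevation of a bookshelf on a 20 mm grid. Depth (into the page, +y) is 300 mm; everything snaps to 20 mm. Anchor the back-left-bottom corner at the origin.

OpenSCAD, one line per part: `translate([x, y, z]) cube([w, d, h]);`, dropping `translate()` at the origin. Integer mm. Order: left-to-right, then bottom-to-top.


cube([20, 300, 1340]);
translate([20, 0, 0]) cube([1080, 300, 20]);
translate([20, 0, 80]) cube([1080, 300, 20]);
translate([20, 0, 300]) cube([1080, 300, 20]);
translate([20, 0, 660]) cube([1080, 300, 20]);
translate([20, 0, 1320]) cube([1080, 300, 20]);
translate([1100, 0, 0]) cube([20, 300, 1340]);


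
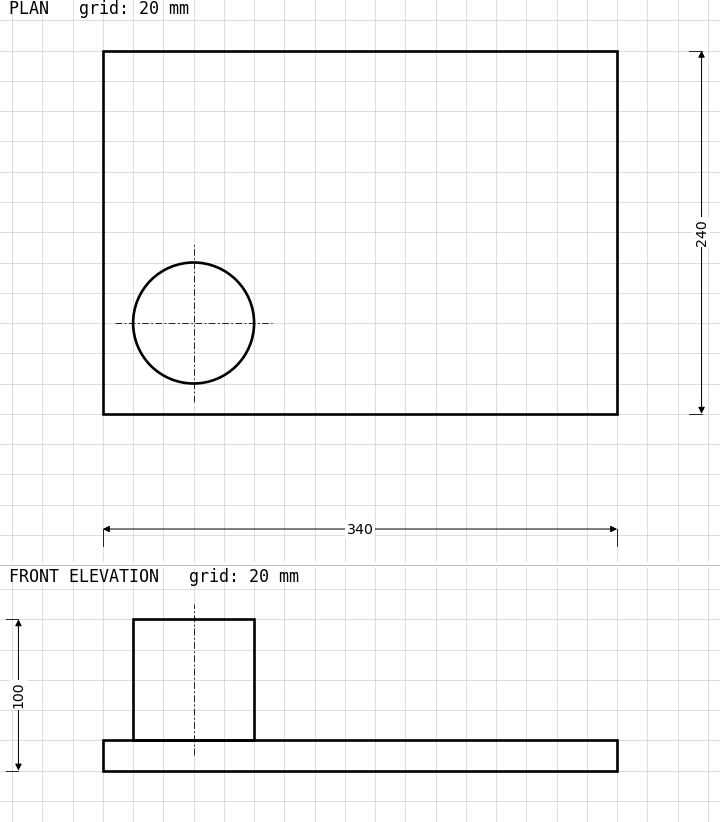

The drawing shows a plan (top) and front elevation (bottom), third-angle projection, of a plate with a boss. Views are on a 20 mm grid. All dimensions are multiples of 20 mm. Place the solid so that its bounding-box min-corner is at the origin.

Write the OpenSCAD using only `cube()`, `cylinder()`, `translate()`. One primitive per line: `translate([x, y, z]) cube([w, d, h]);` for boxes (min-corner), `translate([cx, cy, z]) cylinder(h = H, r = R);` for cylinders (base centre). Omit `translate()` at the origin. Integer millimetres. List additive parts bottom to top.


cube([340, 240, 20]);
translate([60, 60, 20]) cylinder(h = 80, r = 40);


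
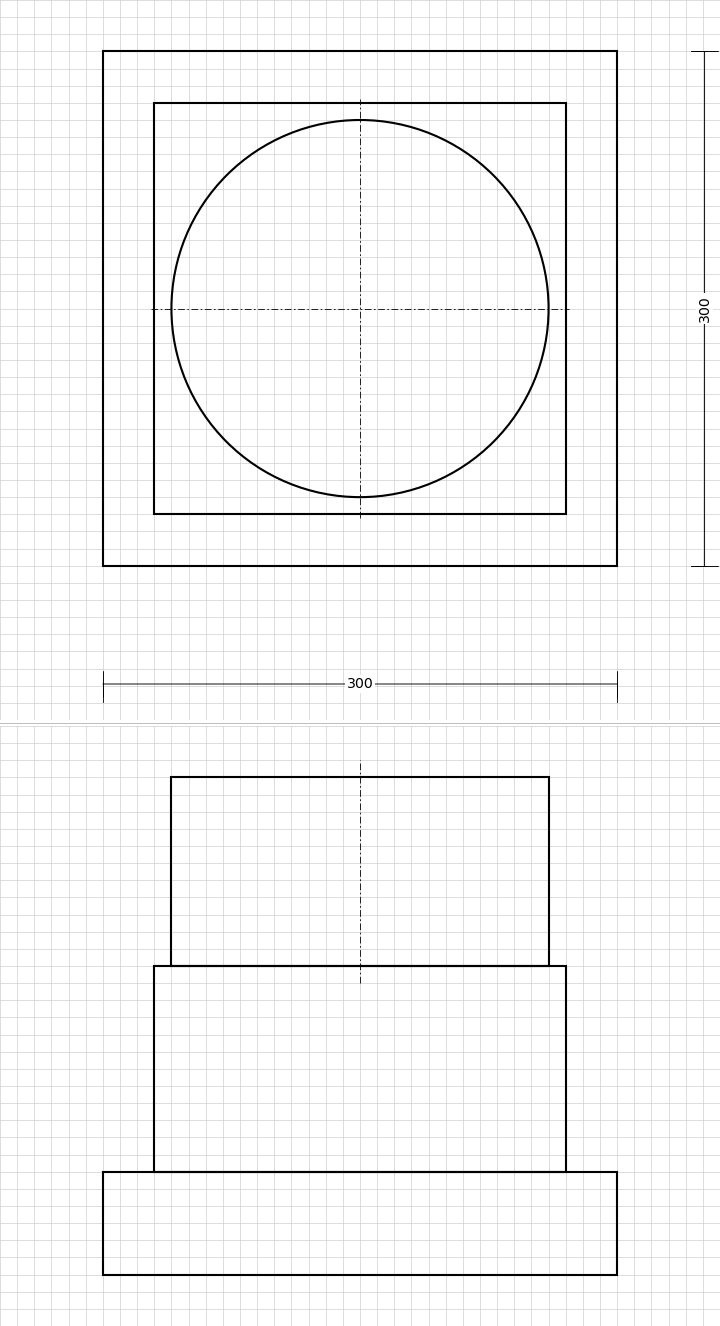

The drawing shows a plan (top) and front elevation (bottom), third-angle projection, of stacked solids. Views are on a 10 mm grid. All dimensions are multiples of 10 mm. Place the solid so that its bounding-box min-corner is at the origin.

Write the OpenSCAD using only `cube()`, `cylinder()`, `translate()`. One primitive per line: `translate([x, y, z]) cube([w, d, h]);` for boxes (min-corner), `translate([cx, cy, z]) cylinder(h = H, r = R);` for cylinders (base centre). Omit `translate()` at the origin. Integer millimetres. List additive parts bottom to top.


cube([300, 300, 60]);
translate([30, 30, 60]) cube([240, 240, 120]);
translate([150, 150, 180]) cylinder(h = 110, r = 110);
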